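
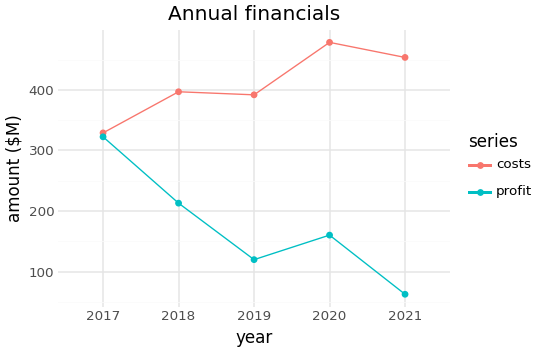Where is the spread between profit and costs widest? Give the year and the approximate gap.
2021: profit ≈ 50, costs ≈ 450 → gap ≈ 400. Next-largest (2020) is only ≈ 350.

2021, ≈ 400 $M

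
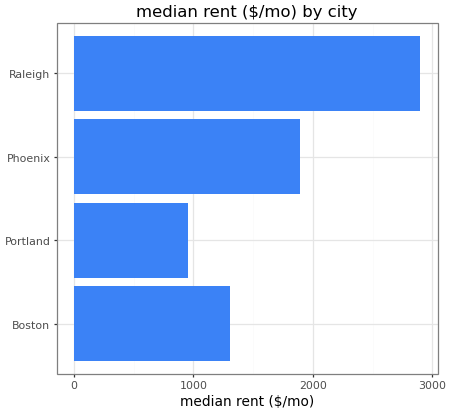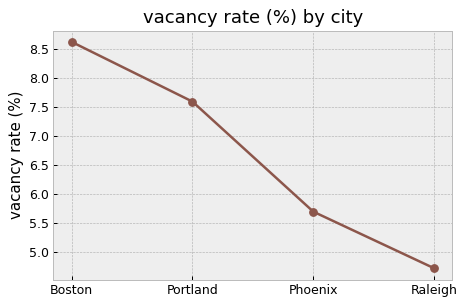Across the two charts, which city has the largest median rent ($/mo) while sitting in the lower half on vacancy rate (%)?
Chart 2 median vacancy rate (%) ≈ 7; below-median cities: Phoenix, Raleigh. Among those, Raleigh has the highest median rent ($/mo) (≈ 3000).

Raleigh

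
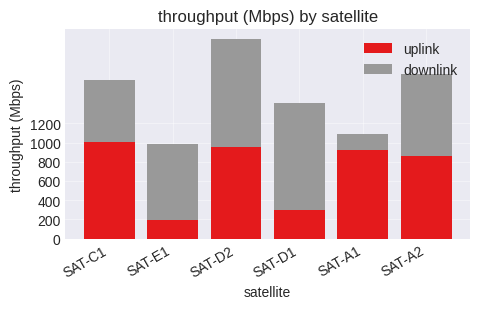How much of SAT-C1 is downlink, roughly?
≈ 600

downlink top ≈ 1600, bottom ≈ 1000; segment ≈ 600.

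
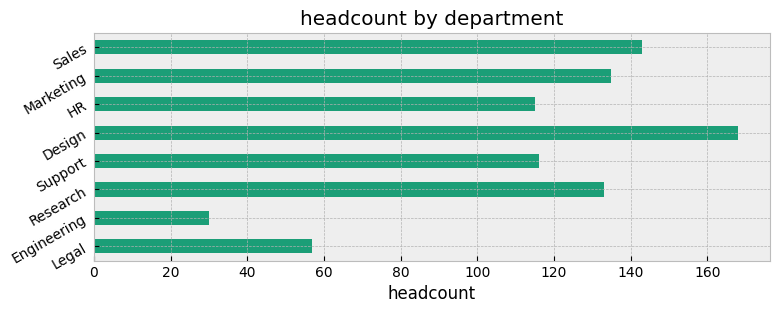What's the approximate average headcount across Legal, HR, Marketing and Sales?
(60 + 120 + 140 + 140) / 4 ≈ 115.

≈ 115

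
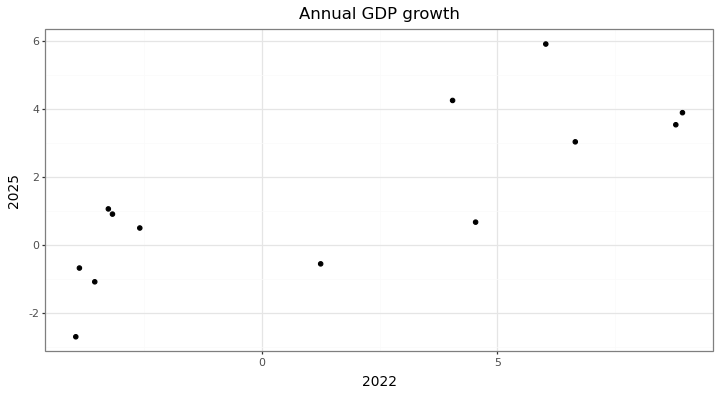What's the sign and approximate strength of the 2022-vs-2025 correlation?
Points are positively correlated; strong (|r| ≈ 0.8).

positive, strong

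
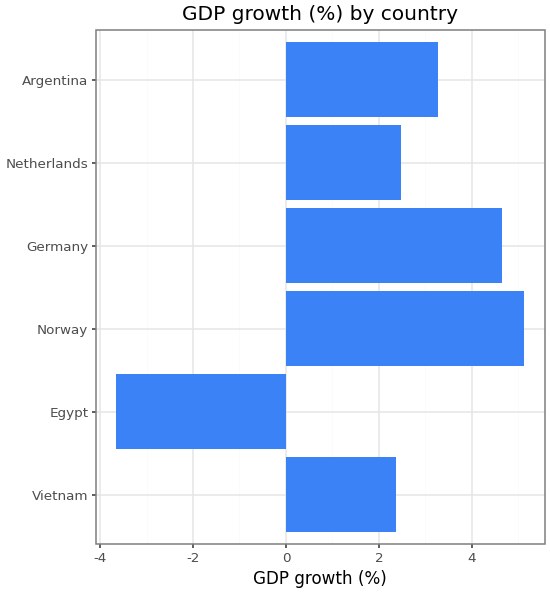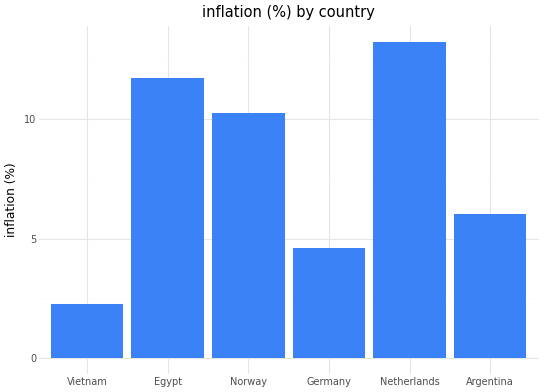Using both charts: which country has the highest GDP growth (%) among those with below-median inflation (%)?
Germany

Chart 2 median inflation (%) ≈ 8; below-median countries: Vietnam, Germany, Argentina. Among those, Germany has the highest GDP growth (%) (≈ 4.5).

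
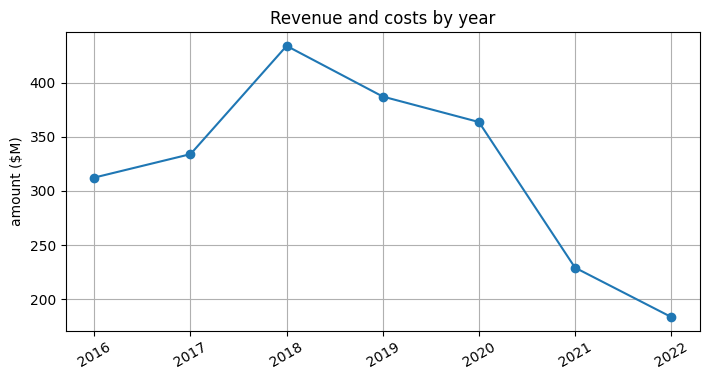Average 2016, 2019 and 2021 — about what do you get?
≈ 300

(300 + 375 + 225) / 3 ≈ 300.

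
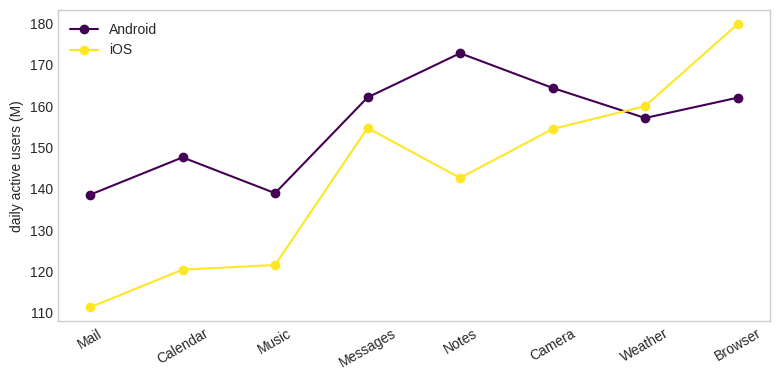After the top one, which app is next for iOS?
Top 3 for iOS: Browser ≈ 180, Weather ≈ 160, Messages ≈ 150.

Weather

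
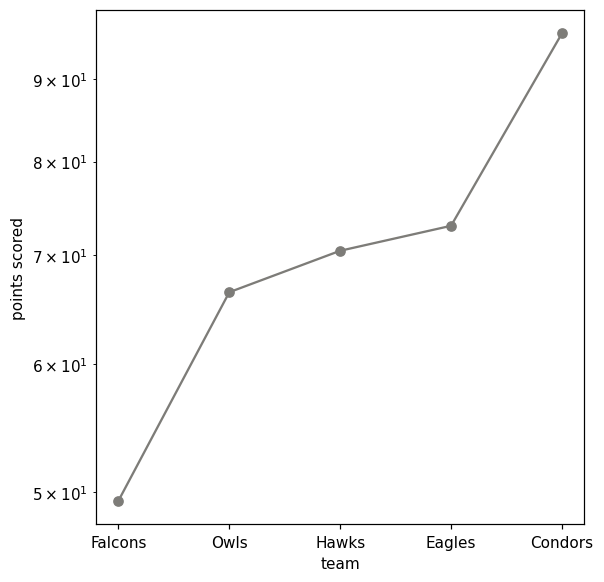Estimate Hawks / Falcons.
Hawks ≈ 70, Falcons ≈ 50; 70/50 ≈ 1.4.

≈ 1.4×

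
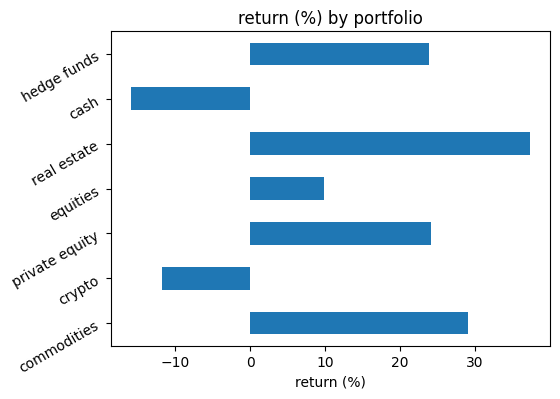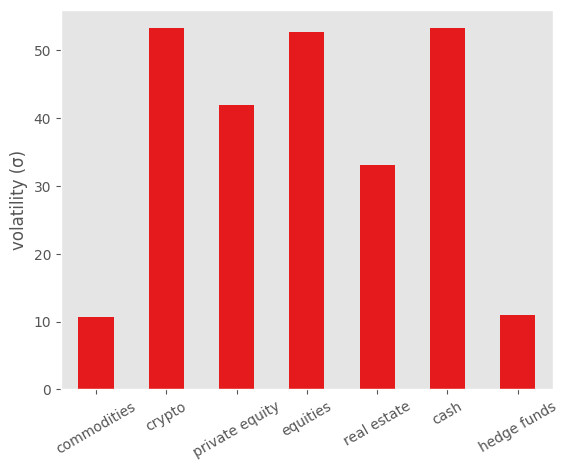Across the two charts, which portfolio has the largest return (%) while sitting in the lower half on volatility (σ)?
real estate

Chart 2 median volatility (σ) ≈ 40; below-median portfolios: commodities, real estate, hedge funds. Among those, real estate has the highest return (%) (≈ 35).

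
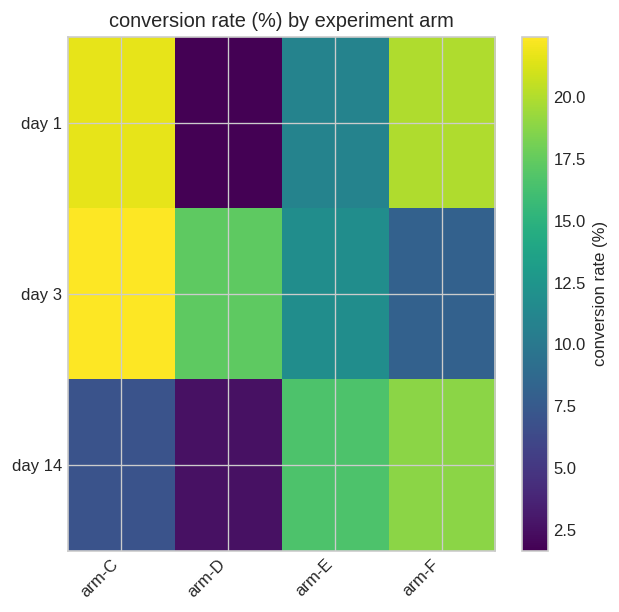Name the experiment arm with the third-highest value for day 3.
Top 4 for day 3: arm-C ≈ 22, arm-D ≈ 18, arm-E ≈ 12, arm-F ≈ 8.

arm-E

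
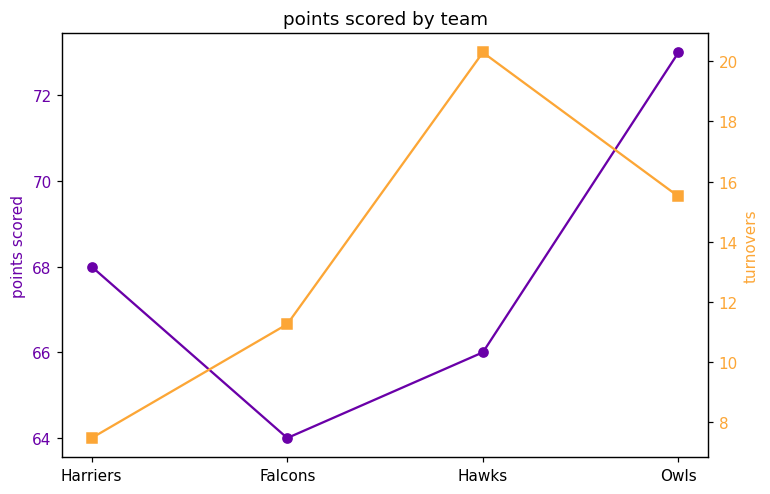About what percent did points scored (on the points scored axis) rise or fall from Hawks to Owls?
≈ +10.6%

Hawks ≈ 66, Owls ≈ 73; (73 − 66) / 66 ≈ +10.6%.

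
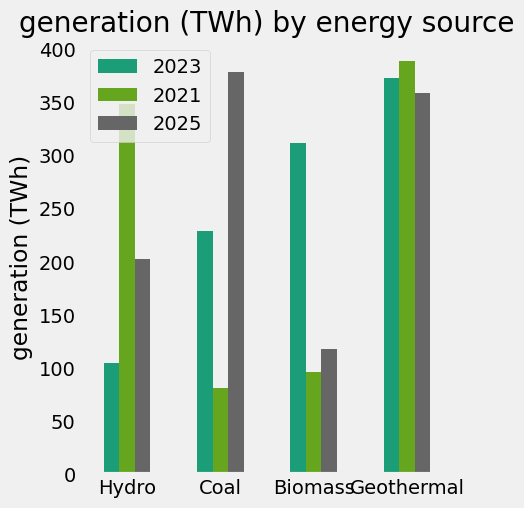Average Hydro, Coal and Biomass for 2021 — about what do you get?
≈ 183

(350 + 100 + 100) / 3 ≈ 183.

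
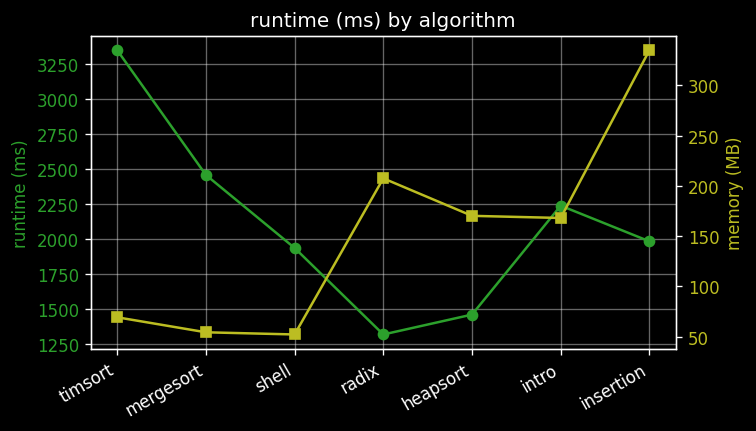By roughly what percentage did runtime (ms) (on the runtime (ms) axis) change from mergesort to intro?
mergesort ≈ 2400, intro ≈ 2200; (2200 − 2400) / 2400 ≈ -8.3%.

≈ -8.3%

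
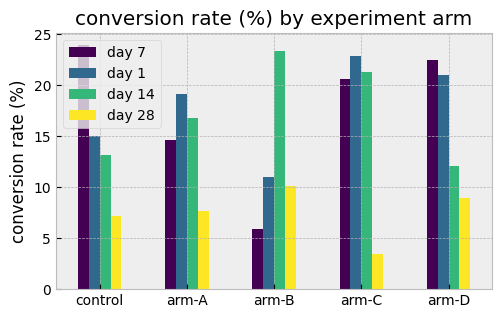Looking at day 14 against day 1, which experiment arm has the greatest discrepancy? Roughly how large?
arm-B: day 14 ≈ 24, day 1 ≈ 10 → gap ≈ 14. Next-largest (arm-D) is only ≈ 10.

arm-B, ≈ 14 %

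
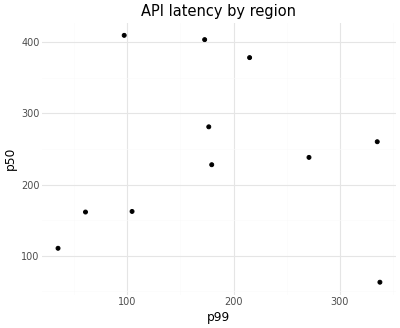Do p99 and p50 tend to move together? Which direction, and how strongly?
Points are roughly uncorrelated; weak (|r| ≈ 0.0).

no clear correlation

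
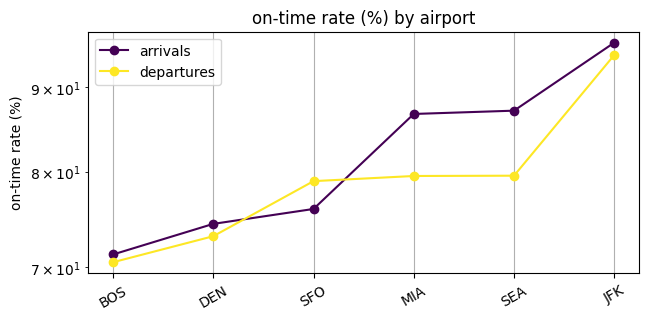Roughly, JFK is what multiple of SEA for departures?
JFK ≈ 95, SEA ≈ 80; 95/80 ≈ 1.19.

≈ 1.19×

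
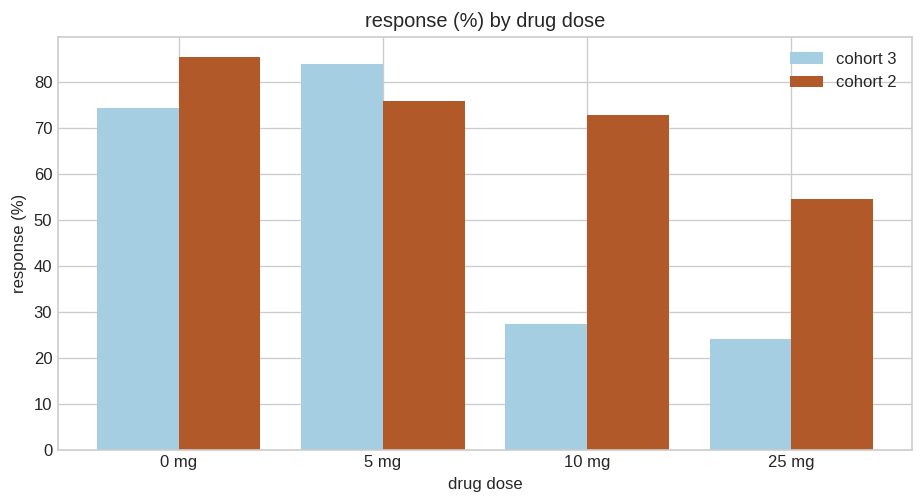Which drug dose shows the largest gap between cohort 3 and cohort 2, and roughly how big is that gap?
10 mg, ≈ 40 %

10 mg: cohort 3 ≈ 30, cohort 2 ≈ 70 → gap ≈ 40. Next-largest (25 mg) is only ≈ 30.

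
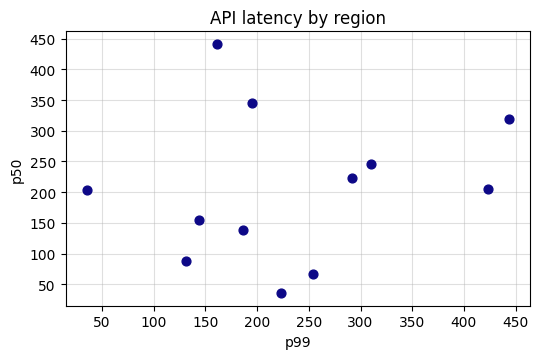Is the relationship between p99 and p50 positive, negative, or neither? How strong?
Points are roughly uncorrelated; weak (|r| ≈ 0.2).

no clear correlation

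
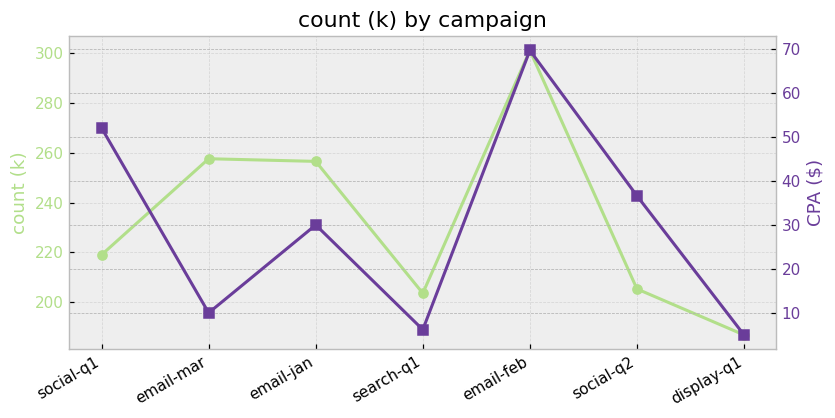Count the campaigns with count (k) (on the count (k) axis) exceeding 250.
3

Above 250: email-mar, email-jan, email-feb.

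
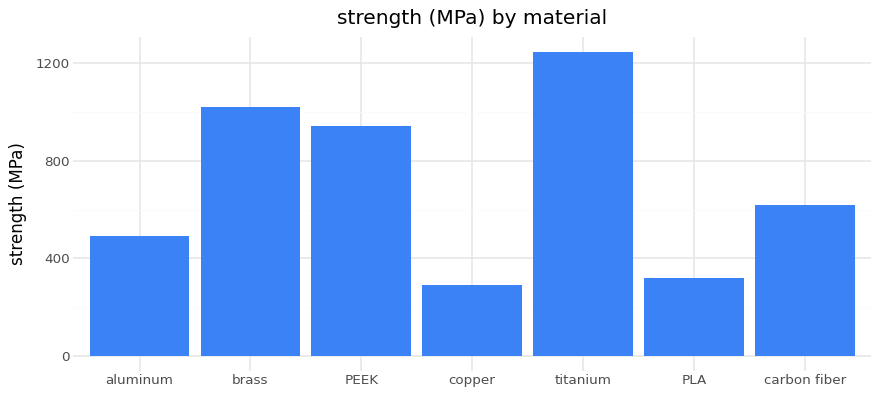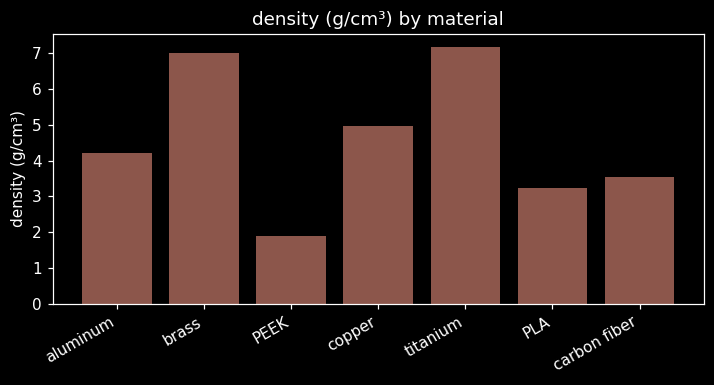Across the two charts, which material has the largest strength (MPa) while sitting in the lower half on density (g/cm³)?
Chart 2 median density (g/cm³) ≈ 4; below-median materials: PEEK, PLA, carbon fiber. Among those, PEEK has the highest strength (MPa) (≈ 1000).

PEEK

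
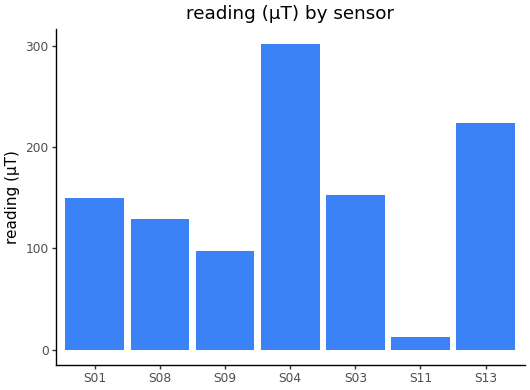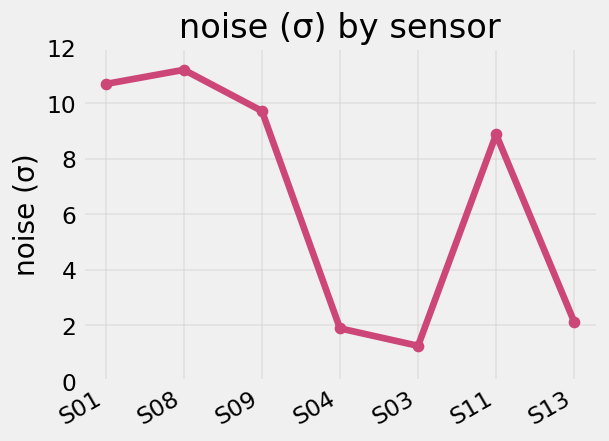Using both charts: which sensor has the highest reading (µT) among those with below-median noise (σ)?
Chart 2 median noise (σ) ≈ 8; below-median sensors: S04, S03, S13. Among those, S04 has the highest reading (µT) (≈ 300).

S04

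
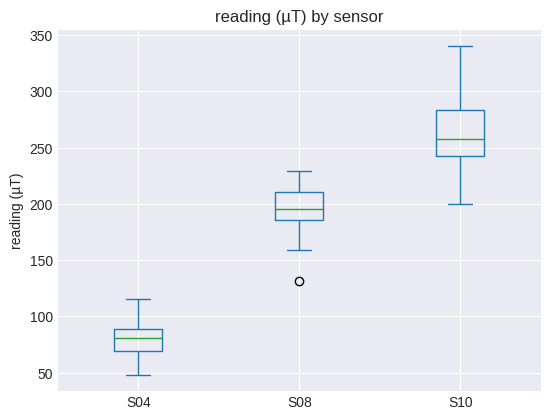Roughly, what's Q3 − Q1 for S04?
Q3 ≈ 80, Q1 ≈ 60; IQR ≈ 20.

≈ 20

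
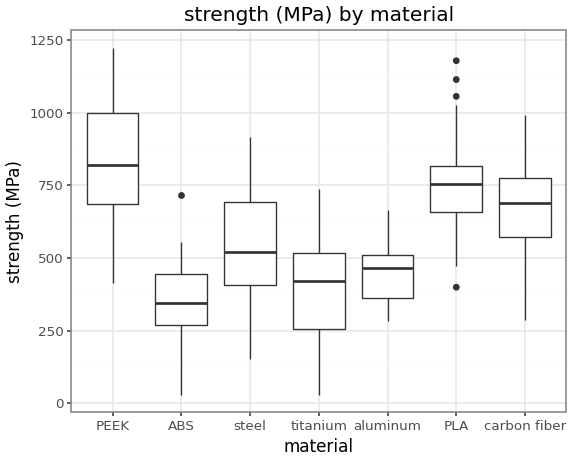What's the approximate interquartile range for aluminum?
≈ 150

Q3 ≈ 500, Q1 ≈ 350; IQR ≈ 150.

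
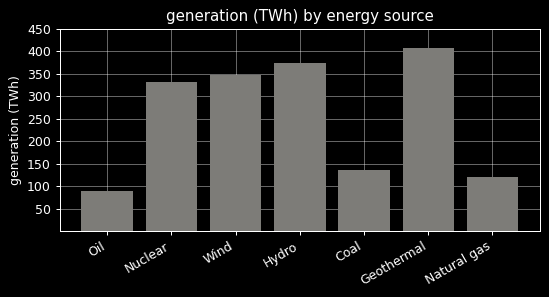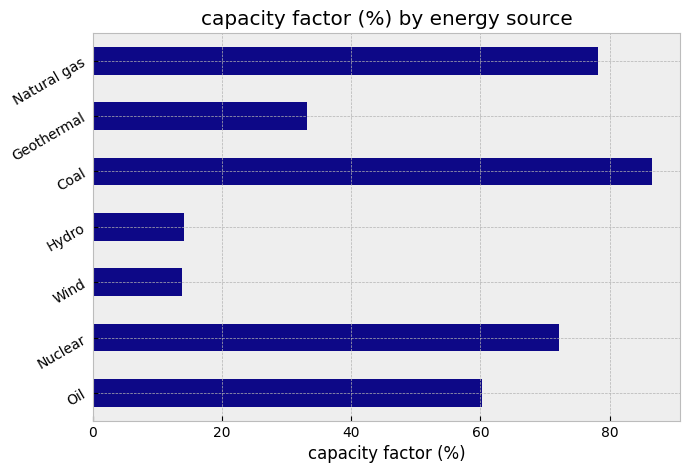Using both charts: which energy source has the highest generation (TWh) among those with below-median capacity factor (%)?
Geothermal

Chart 2 median capacity factor (%) ≈ 60; below-median energy sources: Wind, Hydro, Geothermal. Among those, Geothermal has the highest generation (TWh) (≈ 400).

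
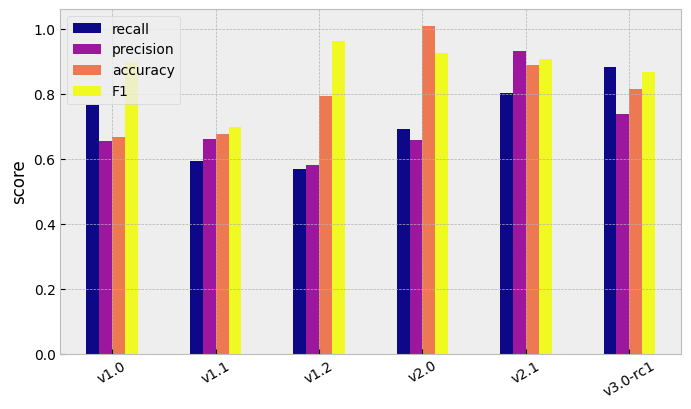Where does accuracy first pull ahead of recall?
v1.1

v1.0: accuracy ≈ 0.7 vs recall ≈ 0.8 (not yet); v1.1: accuracy ≈ 0.7 vs recall ≈ 0.6 (first crossover).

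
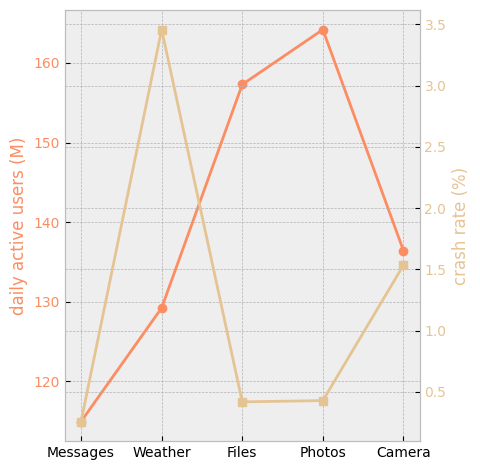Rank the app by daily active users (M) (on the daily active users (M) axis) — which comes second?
Top 3 (on the daily active users (M) axis): Photos ≈ 165, Files ≈ 155, Camera ≈ 135.

Files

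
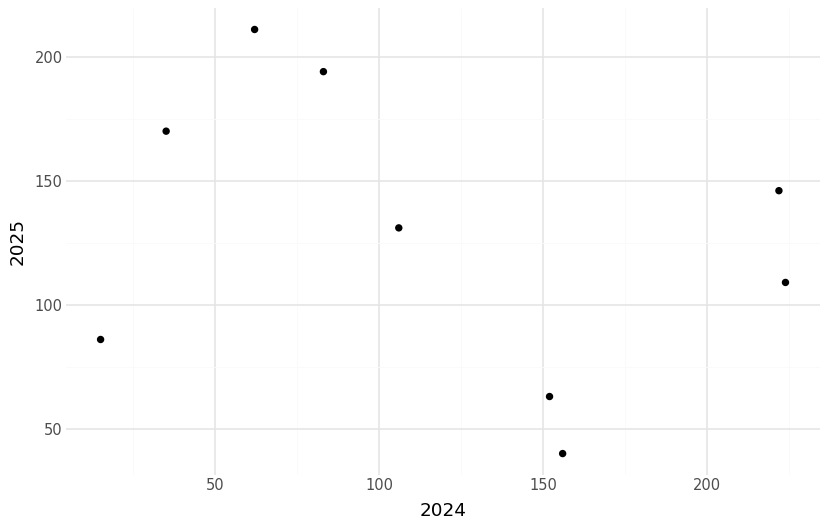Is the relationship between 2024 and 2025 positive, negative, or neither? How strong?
Points are negatively correlated; weak (|r| ≈ 0.3).

negative, weak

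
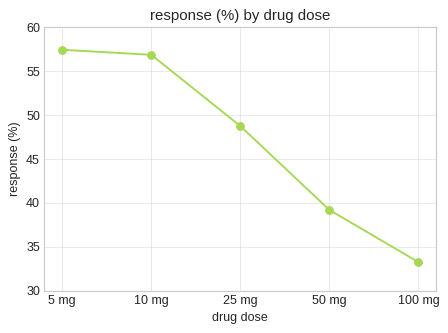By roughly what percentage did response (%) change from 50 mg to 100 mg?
≈ -12.5%

50 mg ≈ 40, 100 mg ≈ 35; (35 − 40) / 40 ≈ -12.5%.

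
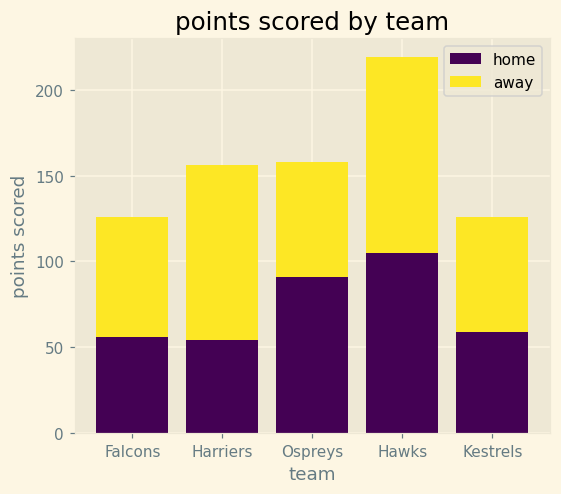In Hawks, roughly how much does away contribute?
≈ 120

away top ≈ 220, bottom ≈ 100; segment ≈ 120.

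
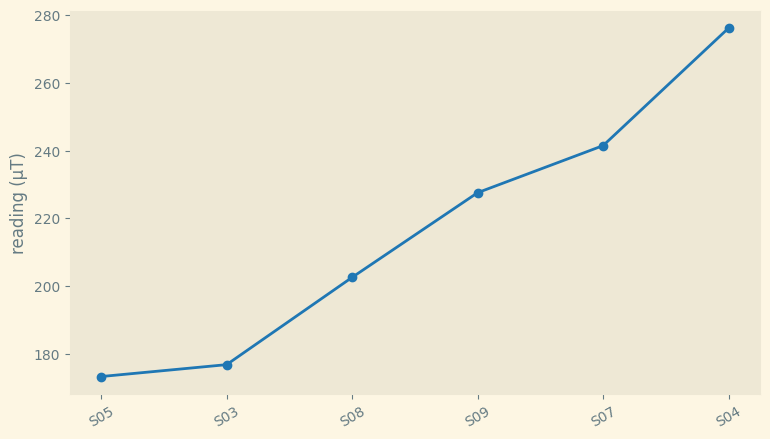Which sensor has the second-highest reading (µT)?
S07

Top 3: S04 ≈ 280, S07 ≈ 240, S09 ≈ 230.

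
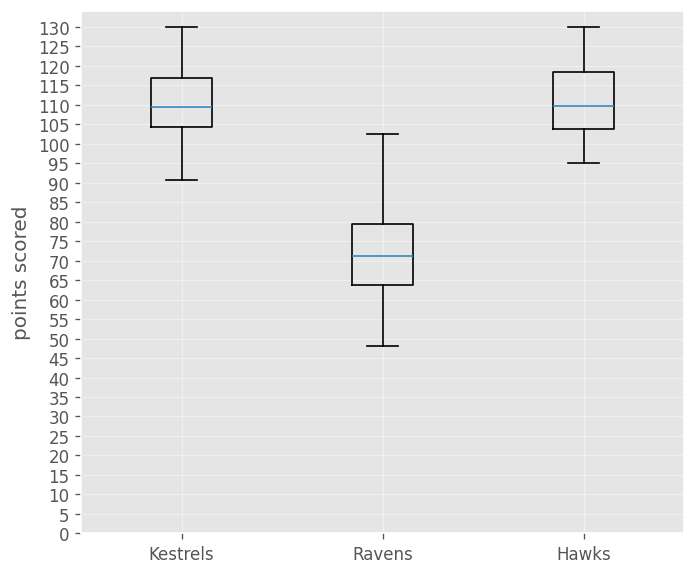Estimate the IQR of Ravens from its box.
≈ 15

Q3 ≈ 80, Q1 ≈ 65; IQR ≈ 15.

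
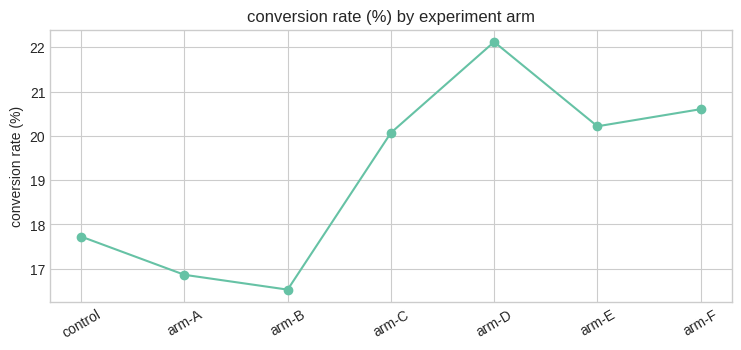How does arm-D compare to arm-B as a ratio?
arm-D ≈ 22.0, arm-B ≈ 16.5; 22.0/16.5 ≈ 1.33.

≈ 1.33×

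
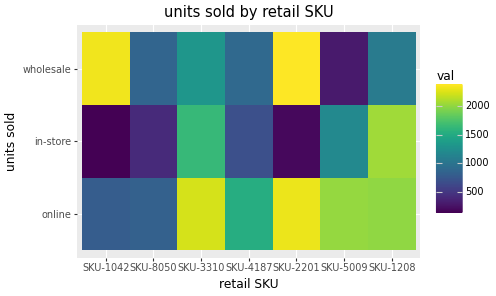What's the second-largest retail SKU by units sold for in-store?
Top 3 for in-store: SKU-1208 ≈ 2000, SKU-3310 ≈ 1600, SKU-5009 ≈ 1200.

SKU-3310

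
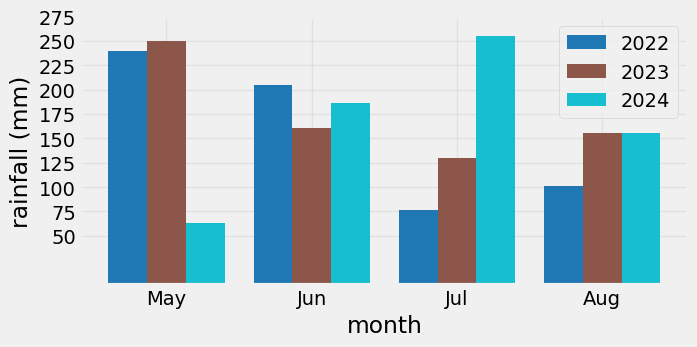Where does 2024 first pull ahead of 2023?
Jun

May: 2024 ≈ 75 vs 2023 ≈ 250 (not yet); Jun: 2024 ≈ 175 vs 2023 ≈ 150 (first crossover).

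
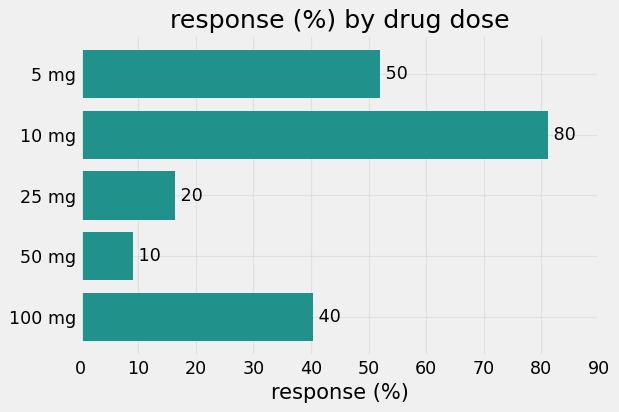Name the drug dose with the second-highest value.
5 mg

Top 3: 10 mg ≈ 80, 5 mg ≈ 50, 100 mg ≈ 40.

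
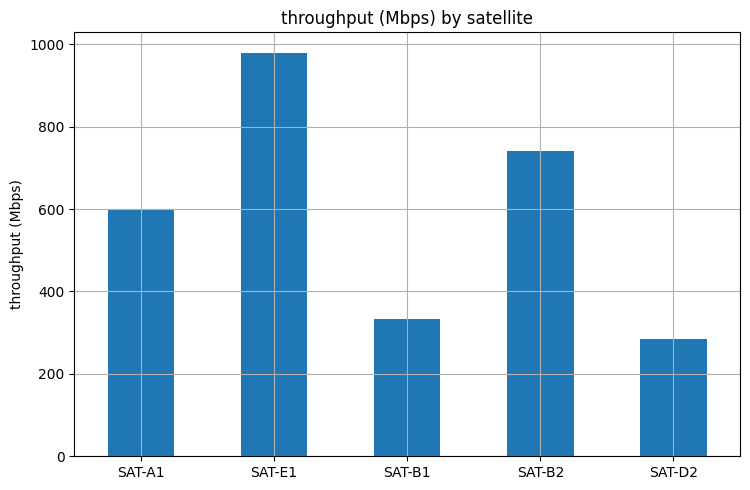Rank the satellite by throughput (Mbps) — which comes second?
SAT-B2

Top 3: SAT-E1 ≈ 1000, SAT-B2 ≈ 700, SAT-A1 ≈ 600.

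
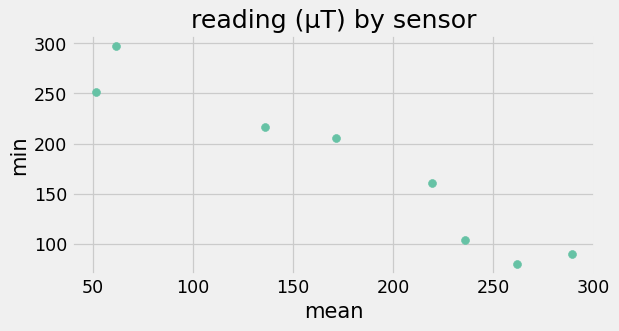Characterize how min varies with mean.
Points are negatively correlated; strong (|r| ≈ 1.0).

negative, strong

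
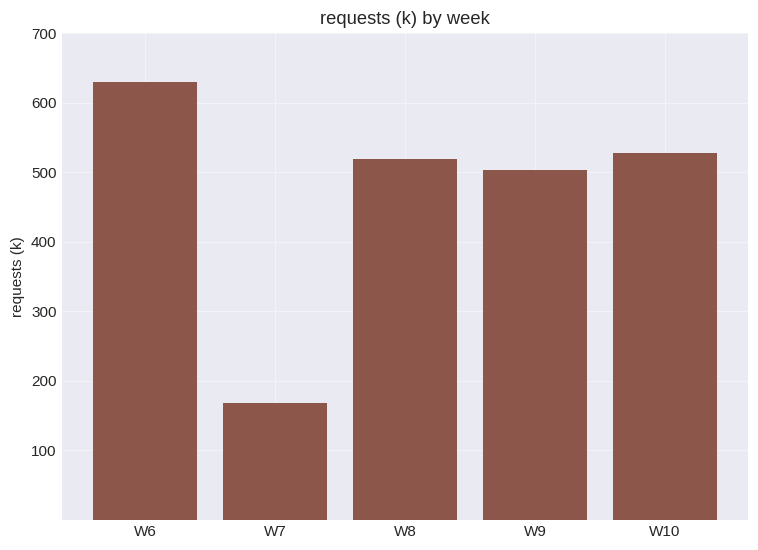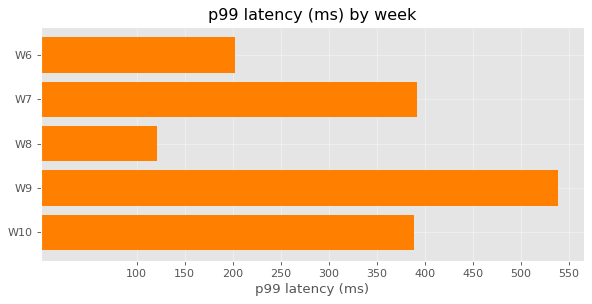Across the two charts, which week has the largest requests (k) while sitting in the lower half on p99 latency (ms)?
Chart 2 median p99 latency (ms) ≈ 400; below-median weeks: W6, W8. Among those, W6 has the highest requests (k) (≈ 600).

W6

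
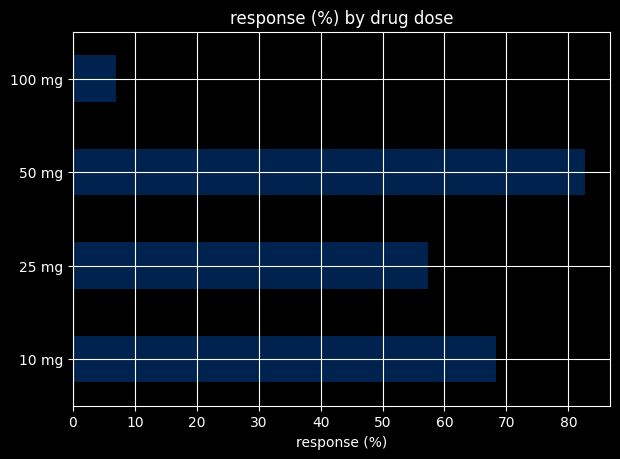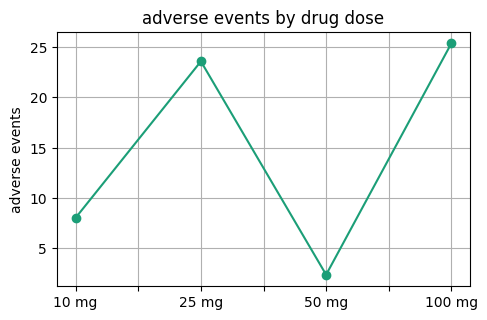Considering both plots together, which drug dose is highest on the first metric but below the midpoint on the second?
50 mg

Chart 2 median adverse events ≈ 15; below-median drug doses: 10 mg, 50 mg. Among those, 50 mg has the highest response (%) (≈ 80).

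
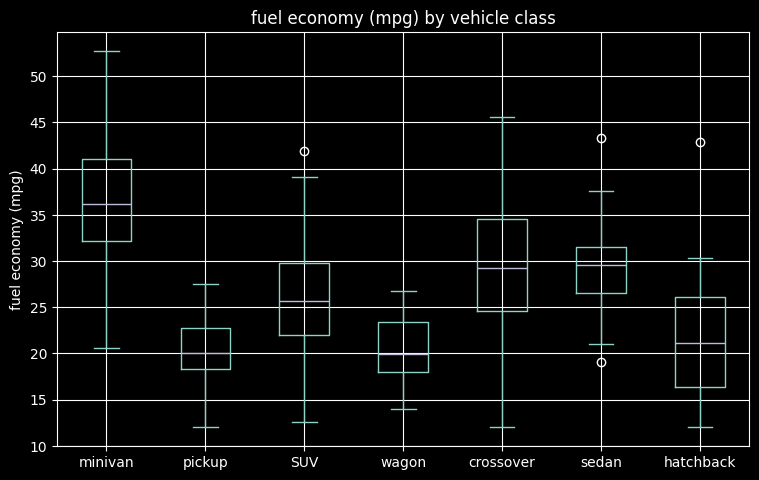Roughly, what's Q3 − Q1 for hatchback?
≈ 10

Q3 ≈ 26, Q1 ≈ 16; IQR ≈ 10.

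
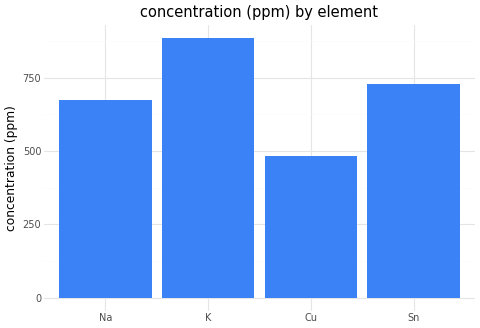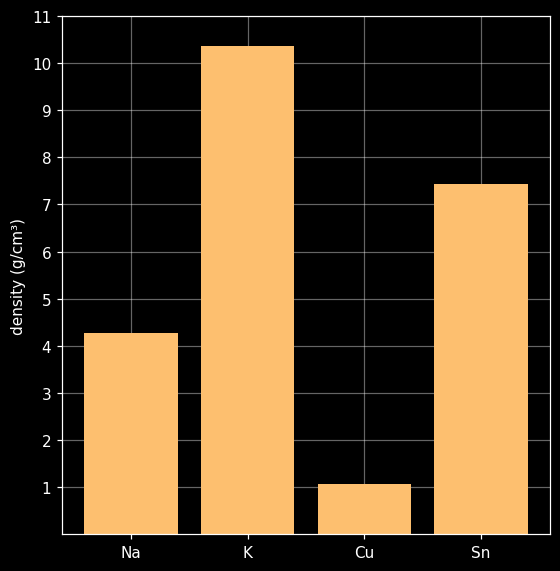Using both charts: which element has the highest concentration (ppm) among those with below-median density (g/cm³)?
Chart 2 median density (g/cm³) ≈ 6; below-median elements: Na, Cu. Among those, Na has the highest concentration (ppm) (≈ 700).

Na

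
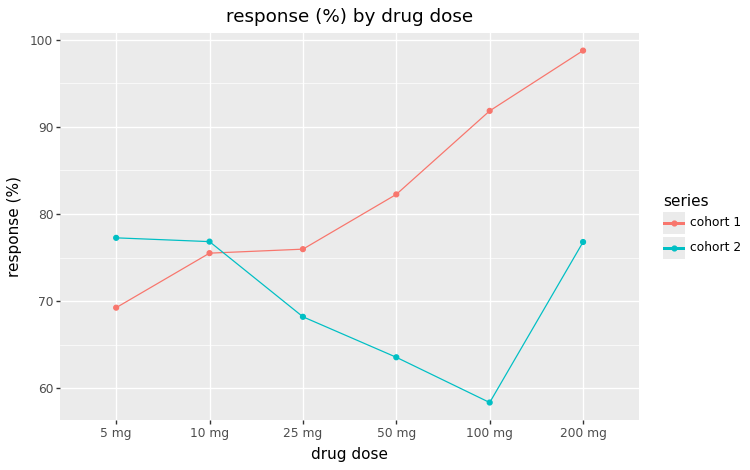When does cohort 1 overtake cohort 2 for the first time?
25 mg

10 mg: cohort 1 ≈ 75 vs cohort 2 ≈ 75 (not yet); 25 mg: cohort 1 ≈ 75 vs cohort 2 ≈ 70 (first crossover).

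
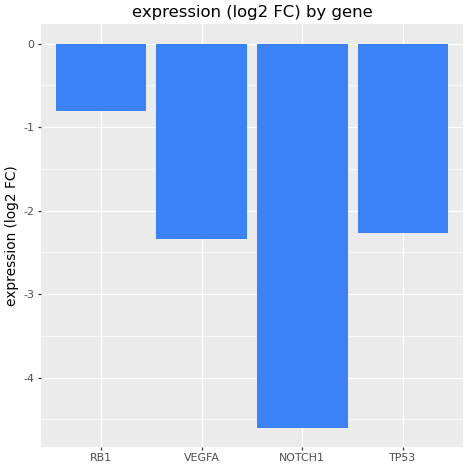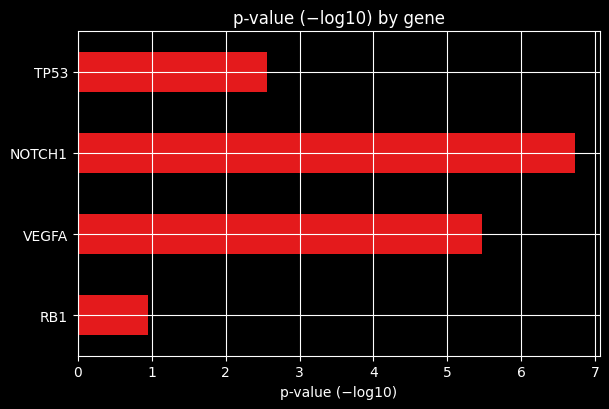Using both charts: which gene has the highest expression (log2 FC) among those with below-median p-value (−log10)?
RB1

Chart 2 median p-value (−log10) ≈ 4; below-median genes: RB1, TP53. Among those, RB1 has the highest expression (log2 FC) (≈ -1).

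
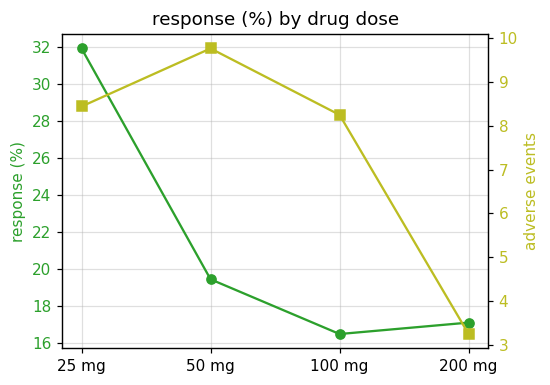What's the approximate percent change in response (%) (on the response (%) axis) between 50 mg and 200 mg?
≈ -10%

50 mg ≈ 20, 200 mg ≈ 18; (18 − 20) / 20 ≈ -10%.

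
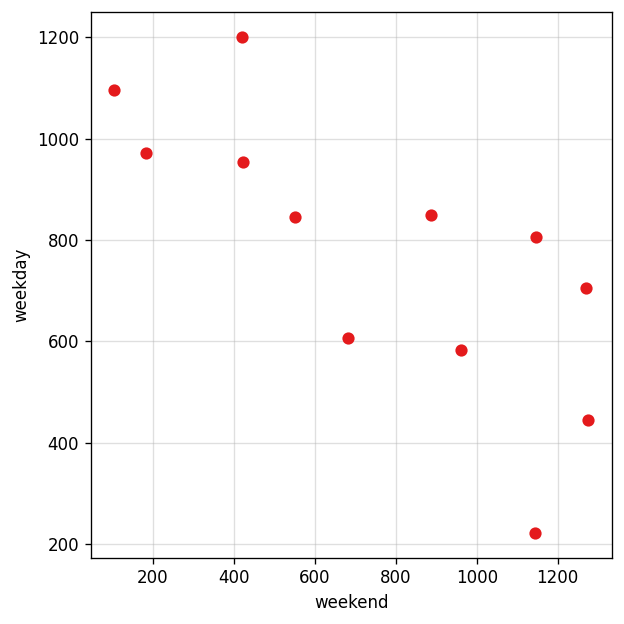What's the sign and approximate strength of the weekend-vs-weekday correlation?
negative, strong

Points are negatively correlated; strong (|r| ≈ 0.8).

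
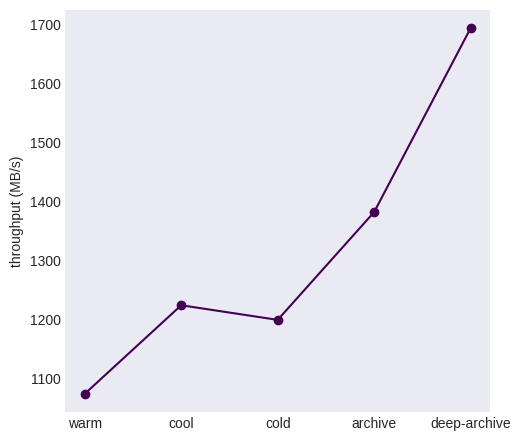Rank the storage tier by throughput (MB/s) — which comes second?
Top 3: deep-archive ≈ 1700, archive ≈ 1400, cool ≈ 1200.

archive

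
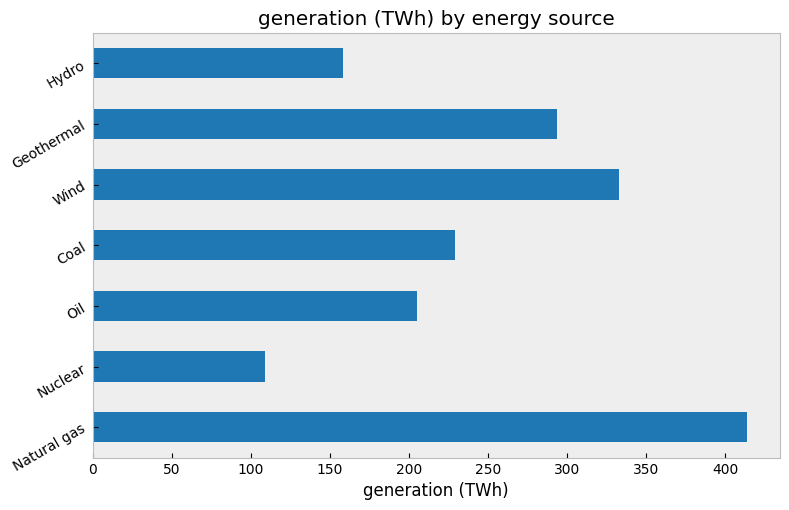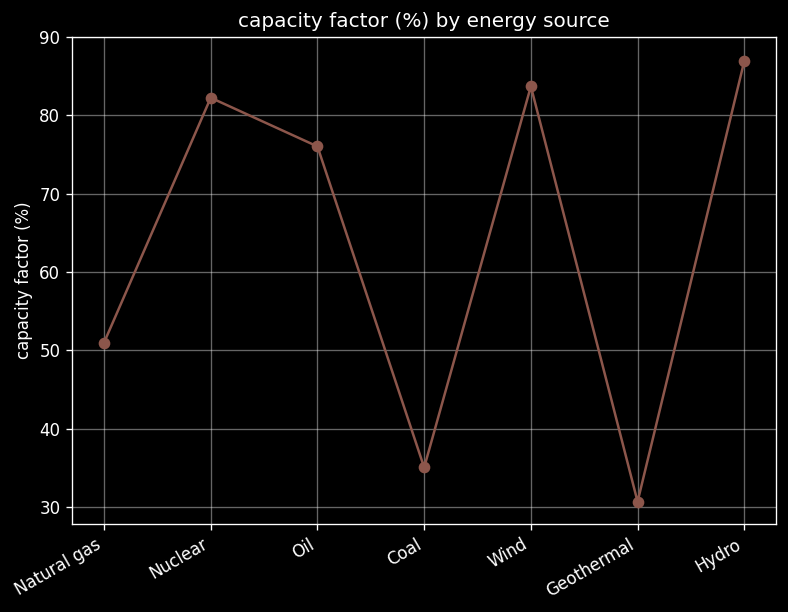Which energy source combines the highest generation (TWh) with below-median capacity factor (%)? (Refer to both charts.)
Natural gas

Chart 2 median capacity factor (%) ≈ 80; below-median energy sources: Natural gas, Coal, Geothermal. Among those, Natural gas has the highest generation (TWh) (≈ 400).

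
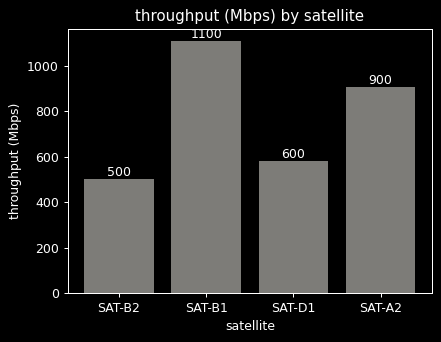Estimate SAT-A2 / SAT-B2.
SAT-A2 ≈ 900, SAT-B2 ≈ 500; 900/500 ≈ 1.8.

≈ 1.8×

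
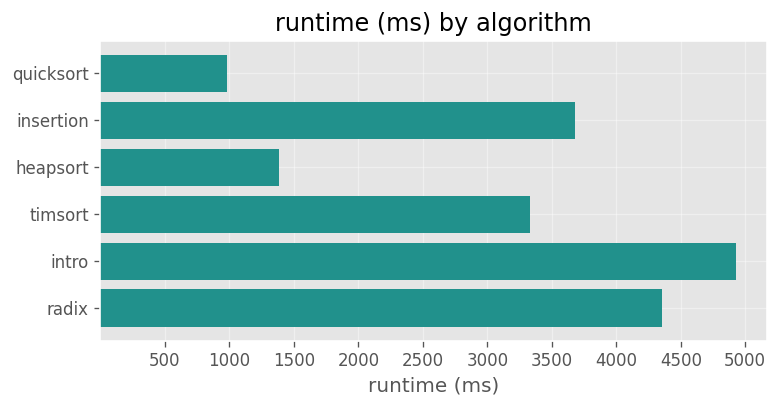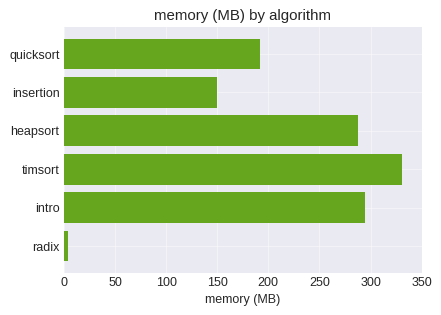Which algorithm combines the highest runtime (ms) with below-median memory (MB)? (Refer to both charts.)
Chart 2 median memory (MB) ≈ 250; below-median algorithms: quicksort, insertion, radix. Among those, radix has the highest runtime (ms) (≈ 4500).

radix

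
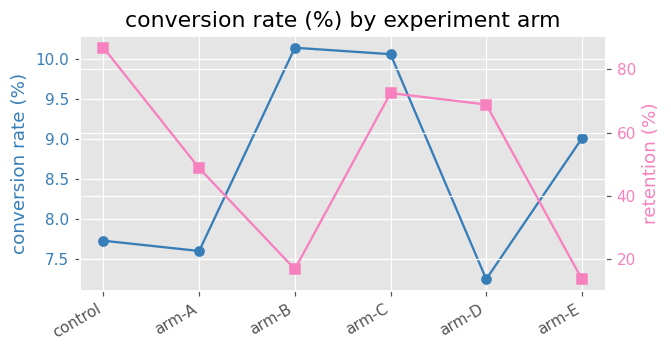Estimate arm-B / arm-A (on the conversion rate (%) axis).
≈ 1.33×

arm-B ≈ 10.0, arm-A ≈ 7.5; 10.0/7.5 ≈ 1.33.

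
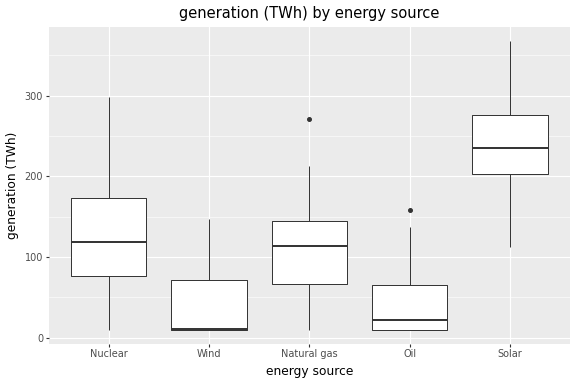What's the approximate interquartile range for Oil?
Q3 ≈ 60, Q1 ≈ 0; IQR ≈ 60.

≈ 60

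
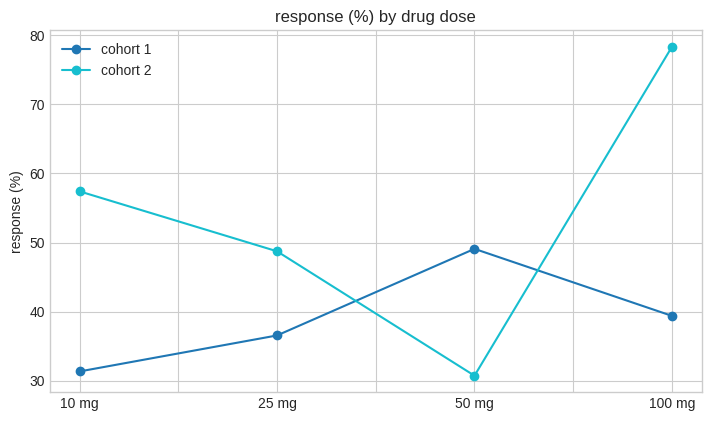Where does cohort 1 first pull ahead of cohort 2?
50 mg

25 mg: cohort 1 ≈ 35 vs cohort 2 ≈ 50 (not yet); 50 mg: cohort 1 ≈ 50 vs cohort 2 ≈ 30 (first crossover).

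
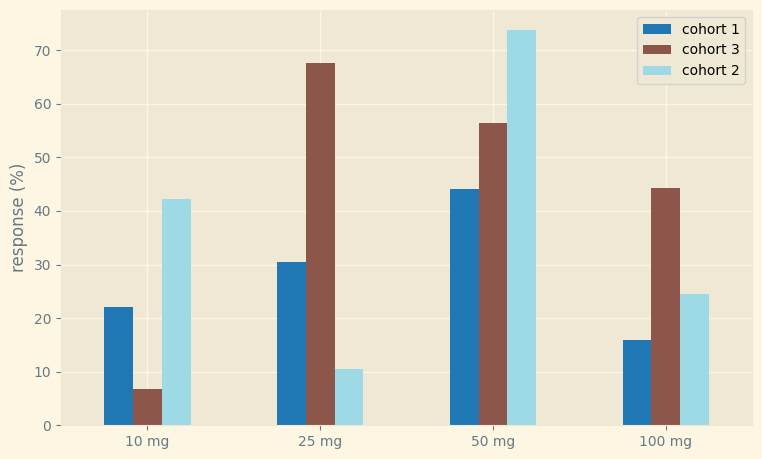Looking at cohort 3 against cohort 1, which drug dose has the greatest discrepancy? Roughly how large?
25 mg: cohort 3 ≈ 70, cohort 1 ≈ 30 → gap ≈ 40. Next-largest (100 mg) is only ≈ 20.

25 mg, ≈ 40 %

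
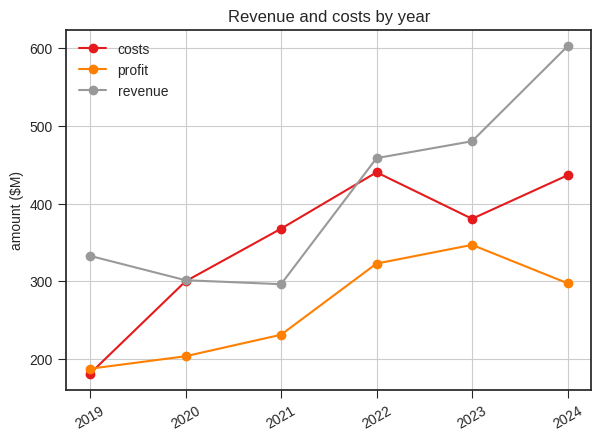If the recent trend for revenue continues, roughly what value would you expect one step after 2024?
Last three: 450, 500, 600 → slope ≈ 75/step → next ≈ 675.

≈ 675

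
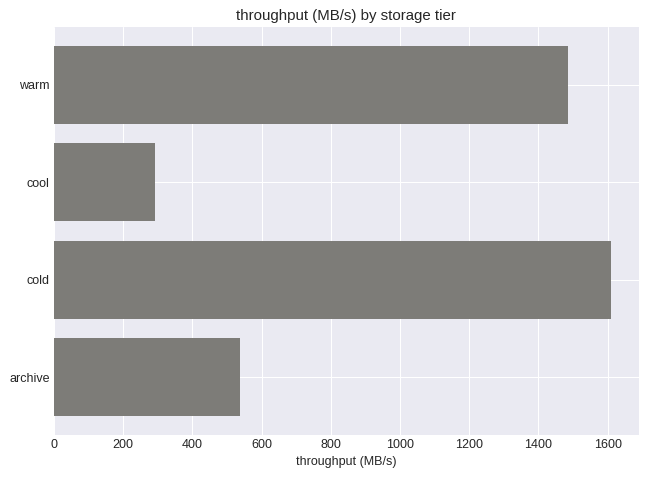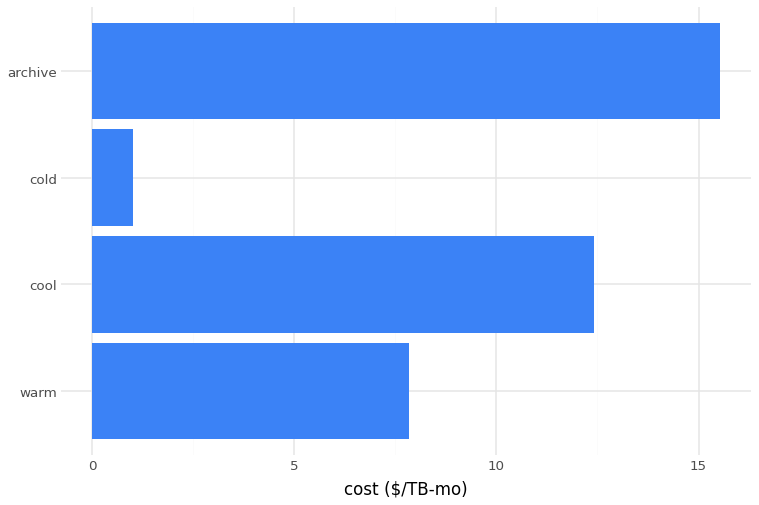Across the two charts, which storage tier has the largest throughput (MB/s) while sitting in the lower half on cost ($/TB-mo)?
cold

Chart 2 median cost ($/TB-mo) ≈ 10; below-median storage tiers: warm, cold. Among those, cold has the highest throughput (MB/s) (≈ 1600).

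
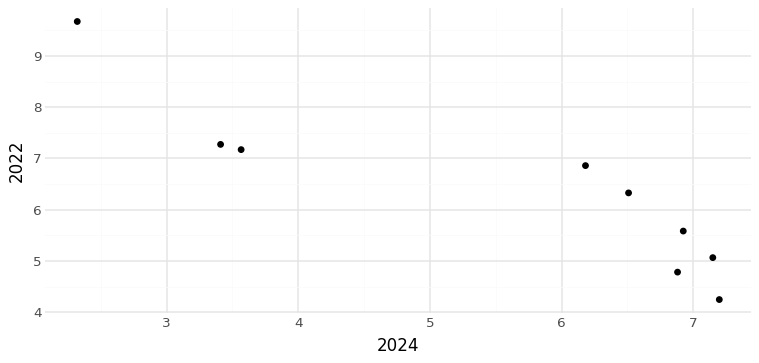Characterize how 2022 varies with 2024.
negative, strong

Points are negatively correlated; strong (|r| ≈ 0.9).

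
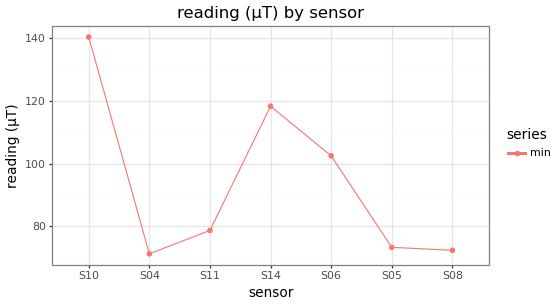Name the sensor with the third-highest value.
S06

Top 4: S10 ≈ 140, S14 ≈ 120, S06 ≈ 100, S11 ≈ 80.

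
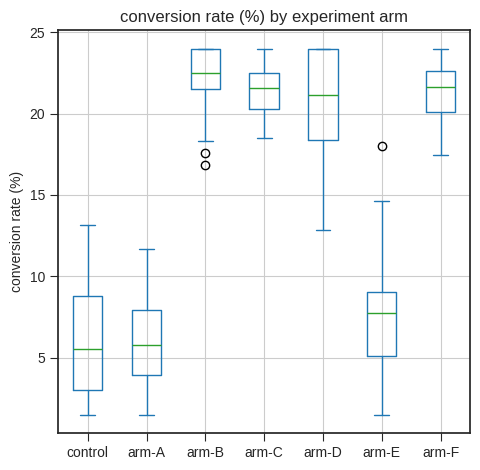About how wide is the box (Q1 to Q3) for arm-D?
Q3 ≈ 24, Q1 ≈ 18; IQR ≈ 6.

≈ 6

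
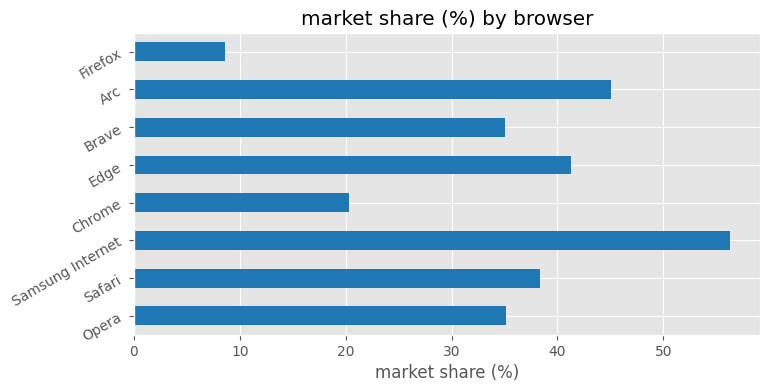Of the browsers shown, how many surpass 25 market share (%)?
6

Above 25: Opera, Safari, Samsung Internet, Edge, Brave, Arc.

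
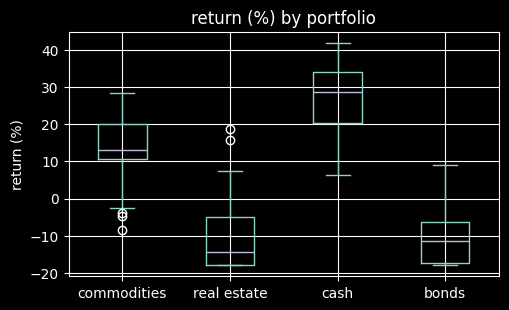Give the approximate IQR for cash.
≈ 15

Q3 ≈ 35, Q1 ≈ 20; IQR ≈ 15.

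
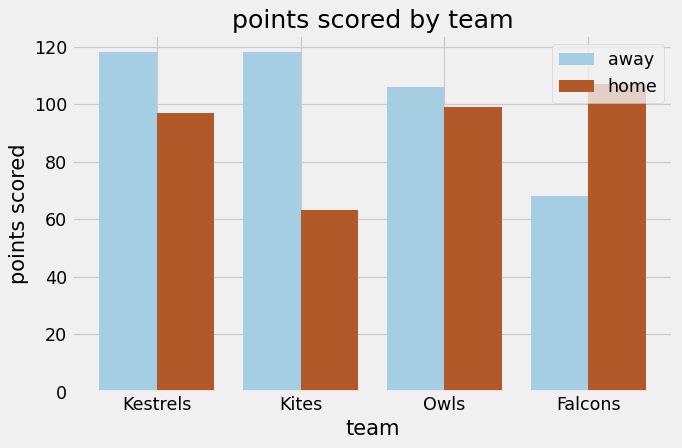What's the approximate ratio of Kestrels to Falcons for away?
Kestrels ≈ 120, Falcons ≈ 70; 120/70 ≈ 1.71.

≈ 1.71×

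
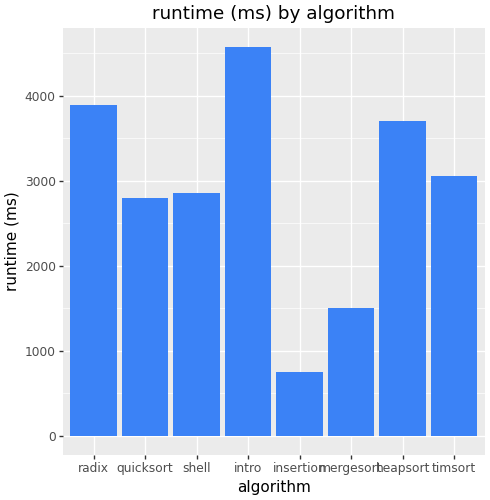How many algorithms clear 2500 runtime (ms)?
Above 2500: radix, quicksort, shell, intro, heapsort, timsort.

6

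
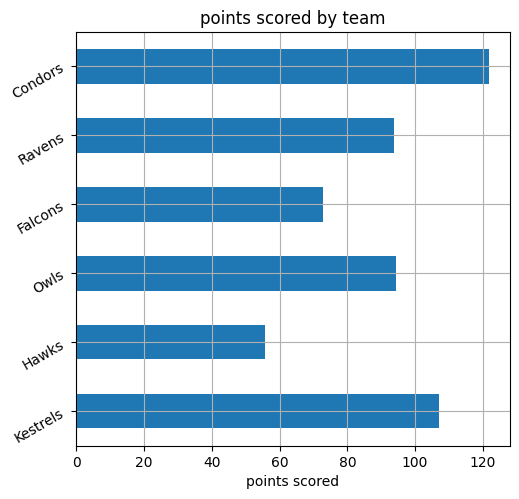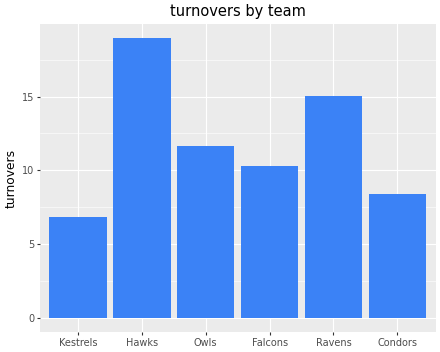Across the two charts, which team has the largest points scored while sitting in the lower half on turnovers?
Chart 2 median turnovers ≈ 10; below-median teams: Kestrels, Falcons, Condors. Among those, Condors has the highest points scored (≈ 120).

Condors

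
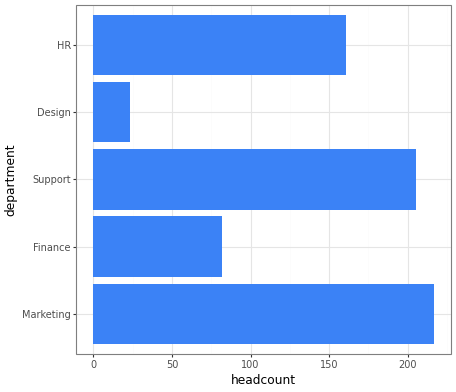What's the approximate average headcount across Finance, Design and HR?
(80 + 20 + 160) / 3 ≈ 87.

≈ 87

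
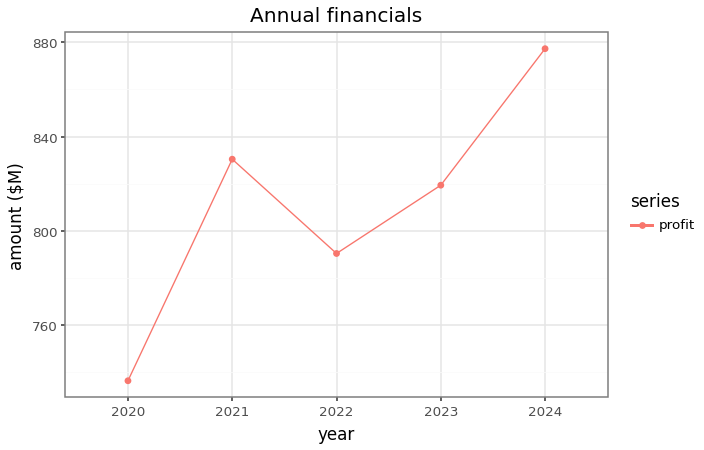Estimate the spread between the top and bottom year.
≈ 140

Max 2024 ≈ 880, min 2020 ≈ 740; range ≈ 140.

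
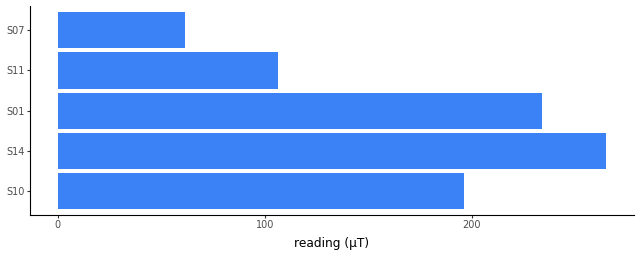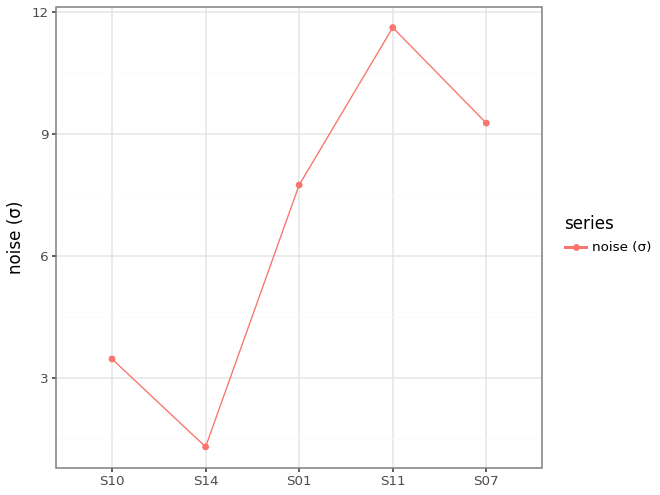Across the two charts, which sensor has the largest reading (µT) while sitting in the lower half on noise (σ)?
Chart 2 median noise (σ) ≈ 8; below-median sensors: S10, S14. Among those, S14 has the highest reading (µT) (≈ 275).

S14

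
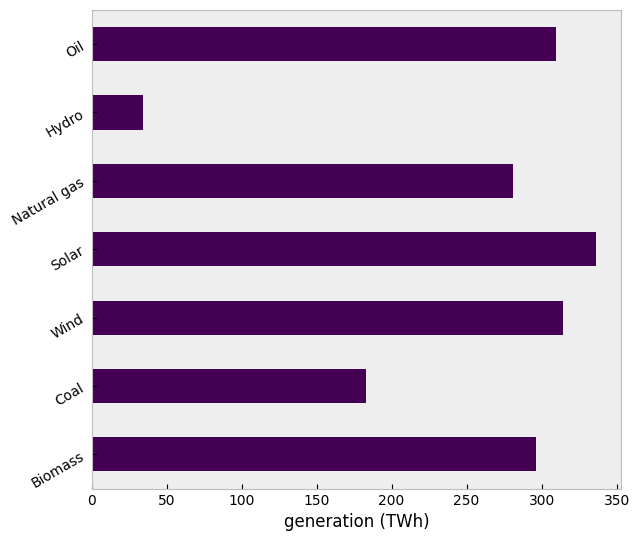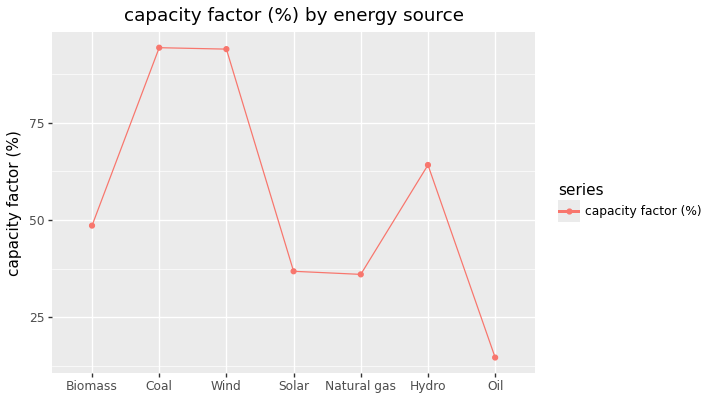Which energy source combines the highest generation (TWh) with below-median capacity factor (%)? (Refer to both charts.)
Chart 2 median capacity factor (%) ≈ 50; below-median energy sources: Solar, Natural gas, Oil. Among those, Solar has the highest generation (TWh) (≈ 350).

Solar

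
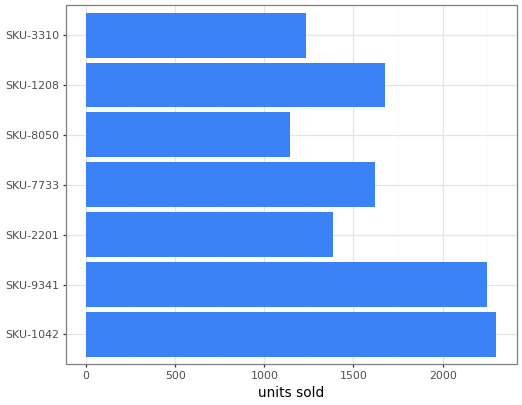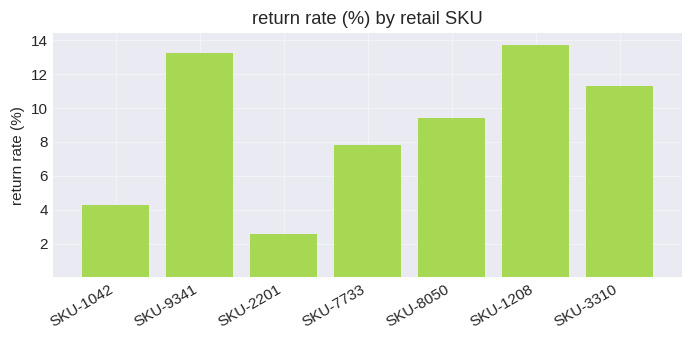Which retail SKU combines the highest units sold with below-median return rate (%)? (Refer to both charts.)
Chart 2 median return rate (%) ≈ 10; below-median retail SKUs: SKU-1042, SKU-2201, SKU-7733. Among those, SKU-1042 has the highest units sold (≈ 2500).

SKU-1042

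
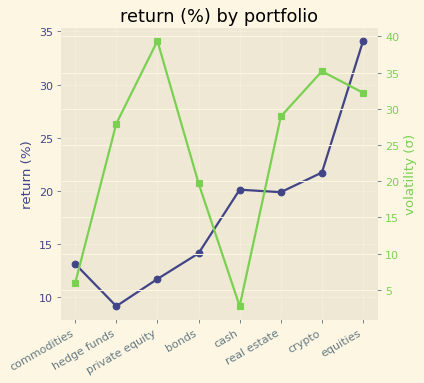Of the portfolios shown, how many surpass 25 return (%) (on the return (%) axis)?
Above 25: equities.

1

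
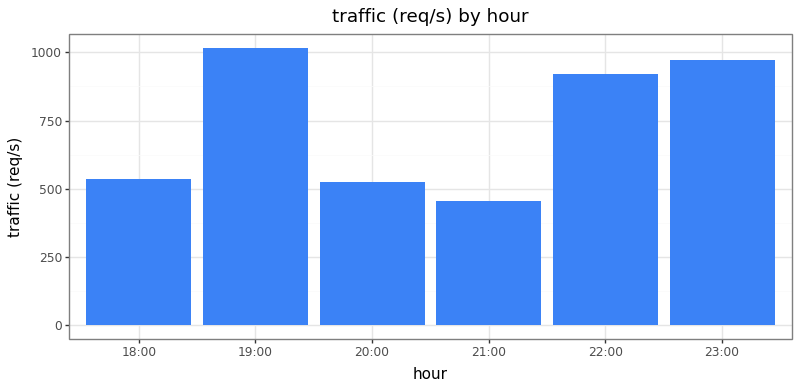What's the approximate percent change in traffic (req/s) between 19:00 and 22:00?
≈ -10%

19:00 ≈ 1000, 22:00 ≈ 900; (900 − 1000) / 1000 ≈ -10%.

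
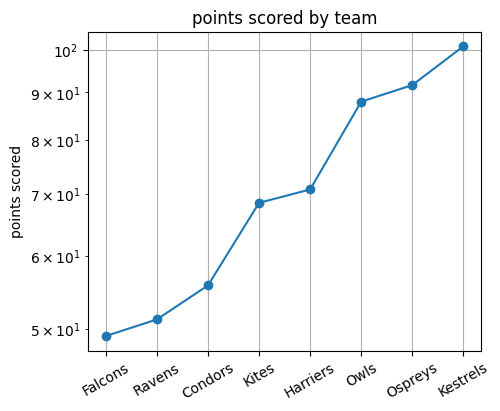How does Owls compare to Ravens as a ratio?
≈ 1.8×

Owls ≈ 90, Ravens ≈ 50; 90/50 ≈ 1.8.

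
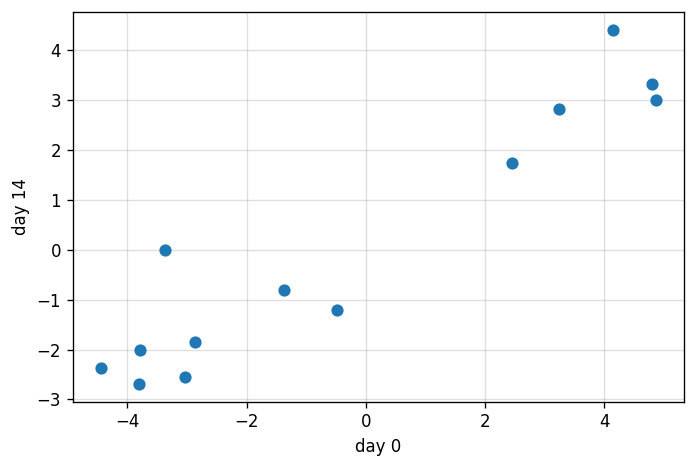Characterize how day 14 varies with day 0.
positive, strong

Points are positively correlated; strong (|r| ≈ 0.9).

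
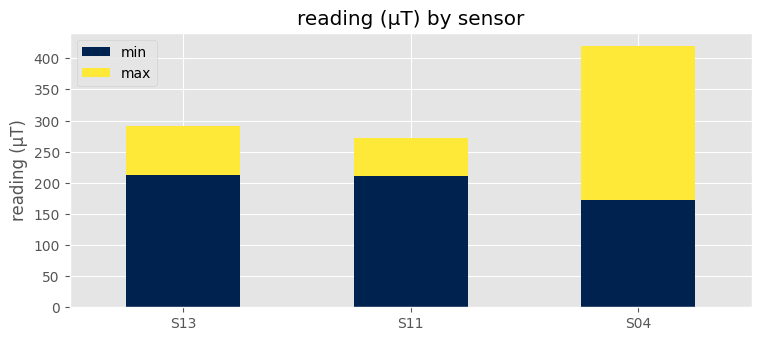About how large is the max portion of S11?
≈ 50

max top ≈ 250, bottom ≈ 200; segment ≈ 50.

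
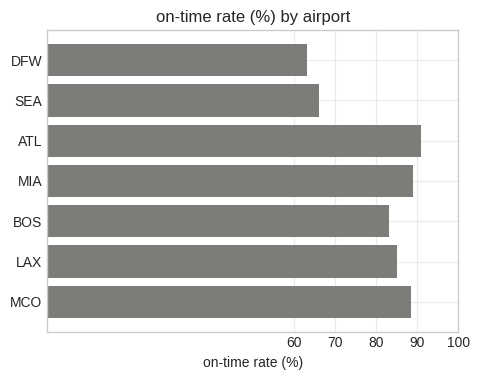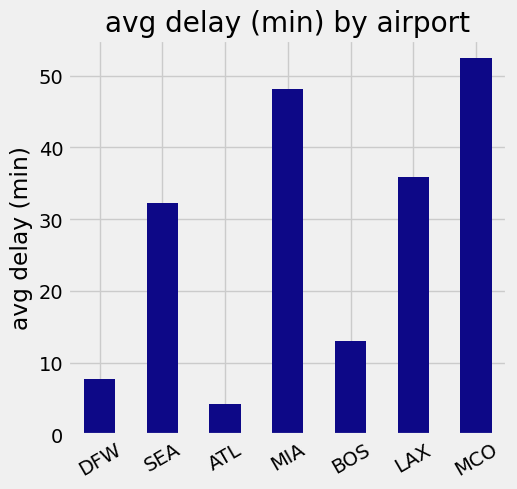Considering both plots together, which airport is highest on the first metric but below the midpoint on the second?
ATL

Chart 2 median avg delay (min) ≈ 30; below-median airports: DFW, ATL, BOS. Among those, ATL has the highest on-time rate (%) (≈ 90).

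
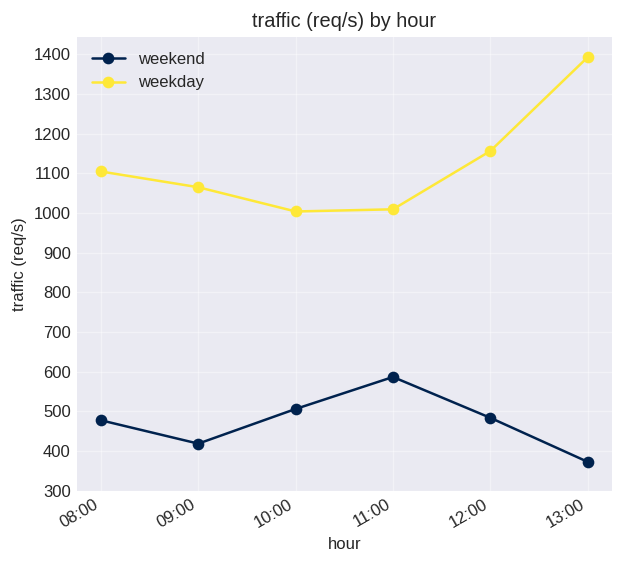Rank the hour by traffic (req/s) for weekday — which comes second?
Top 3 for weekday: 13:00 ≈ 1400, 12:00 ≈ 1200, 08:00 ≈ 1100.

12:00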